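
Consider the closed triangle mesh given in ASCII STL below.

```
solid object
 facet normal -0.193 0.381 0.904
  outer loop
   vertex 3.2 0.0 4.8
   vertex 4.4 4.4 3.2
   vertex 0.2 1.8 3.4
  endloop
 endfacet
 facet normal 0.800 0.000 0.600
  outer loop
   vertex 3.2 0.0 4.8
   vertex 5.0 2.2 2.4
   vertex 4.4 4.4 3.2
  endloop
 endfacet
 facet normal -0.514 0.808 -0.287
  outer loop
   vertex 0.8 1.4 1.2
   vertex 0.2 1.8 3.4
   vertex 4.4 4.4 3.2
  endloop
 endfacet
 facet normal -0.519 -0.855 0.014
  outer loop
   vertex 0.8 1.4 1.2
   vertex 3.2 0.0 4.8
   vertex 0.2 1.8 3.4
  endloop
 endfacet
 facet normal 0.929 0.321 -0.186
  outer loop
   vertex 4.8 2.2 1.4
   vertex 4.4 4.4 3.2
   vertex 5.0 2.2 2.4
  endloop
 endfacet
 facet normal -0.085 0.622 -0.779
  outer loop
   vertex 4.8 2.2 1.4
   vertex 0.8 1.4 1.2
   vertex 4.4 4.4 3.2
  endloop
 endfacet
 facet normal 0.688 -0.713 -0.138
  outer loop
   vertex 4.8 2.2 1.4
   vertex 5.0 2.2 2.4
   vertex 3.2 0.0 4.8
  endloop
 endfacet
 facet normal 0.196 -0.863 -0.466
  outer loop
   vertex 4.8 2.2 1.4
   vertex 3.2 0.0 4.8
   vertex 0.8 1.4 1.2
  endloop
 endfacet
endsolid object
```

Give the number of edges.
12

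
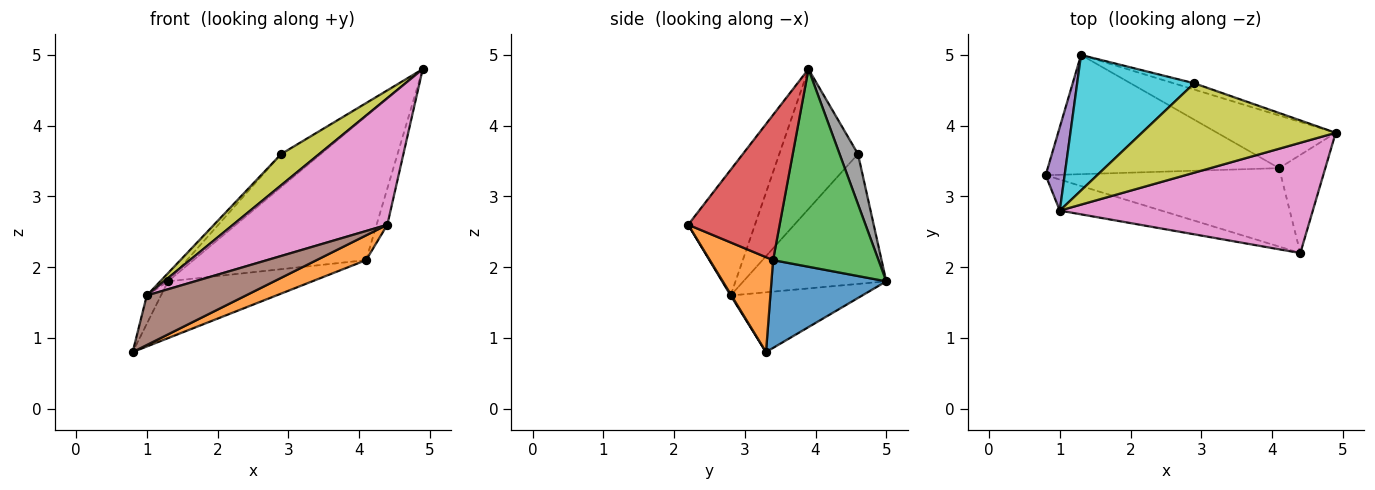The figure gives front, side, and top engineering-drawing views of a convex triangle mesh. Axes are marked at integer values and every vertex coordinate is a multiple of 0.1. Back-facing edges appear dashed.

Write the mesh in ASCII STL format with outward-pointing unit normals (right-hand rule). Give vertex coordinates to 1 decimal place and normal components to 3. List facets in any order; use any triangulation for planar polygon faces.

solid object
 facet normal 0.324 0.407 -0.854
  outer loop
   vertex 4.1 3.4 2.1
   vertex 0.8 3.3 0.8
   vertex 1.3 5.0 1.8
  endloop
 endfacet
 facet normal 0.359 -0.281 -0.890
  outer loop
   vertex 4.1 3.4 2.1
   vertex 4.4 2.2 2.6
   vertex 0.8 3.3 0.8
  endloop
 endfacet
 facet normal 0.497 0.815 -0.298
  outer loop
   vertex 4.1 3.4 2.1
   vertex 1.3 5.0 1.8
   vertex 4.9 3.9 4.8
  endloop
 endfacet
 facet normal 0.947 0.111 -0.301
  outer loop
   vertex 4.1 3.4 2.1
   vertex 4.9 3.9 4.8
   vertex 4.4 2.2 2.6
  endloop
 endfacet
 facet normal -0.948 0.102 0.301
  outer loop
   vertex 1.0 2.8 1.6
   vertex 1.3 5.0 1.8
   vertex 0.8 3.3 0.8
  endloop
 endfacet
 facet normal 0.007 -0.847 -0.531
  outer loop
   vertex 1.0 2.8 1.6
   vertex 0.8 3.3 0.8
   vertex 4.4 2.2 2.6
  endloop
 endfacet
 facet normal -0.310 -0.717 0.624
  outer loop
   vertex 1.0 2.8 1.6
   vertex 4.4 2.2 2.6
   vertex 4.9 3.9 4.8
  endloop
 endfacet
 facet normal 0.415 0.894 -0.170
  outer loop
   vertex 2.9 4.6 3.6
   vertex 4.9 3.9 4.8
   vertex 1.3 5.0 1.8
  endloop
 endfacet
 facet normal -0.563 -0.272 0.780
  outer loop
   vertex 2.9 4.6 3.6
   vertex 1.0 2.8 1.6
   vertex 4.9 3.9 4.8
  endloop
 endfacet
 facet normal -0.742 0.040 0.669
  outer loop
   vertex 2.9 4.6 3.6
   vertex 1.3 5.0 1.8
   vertex 1.0 2.8 1.6
  endloop
 endfacet
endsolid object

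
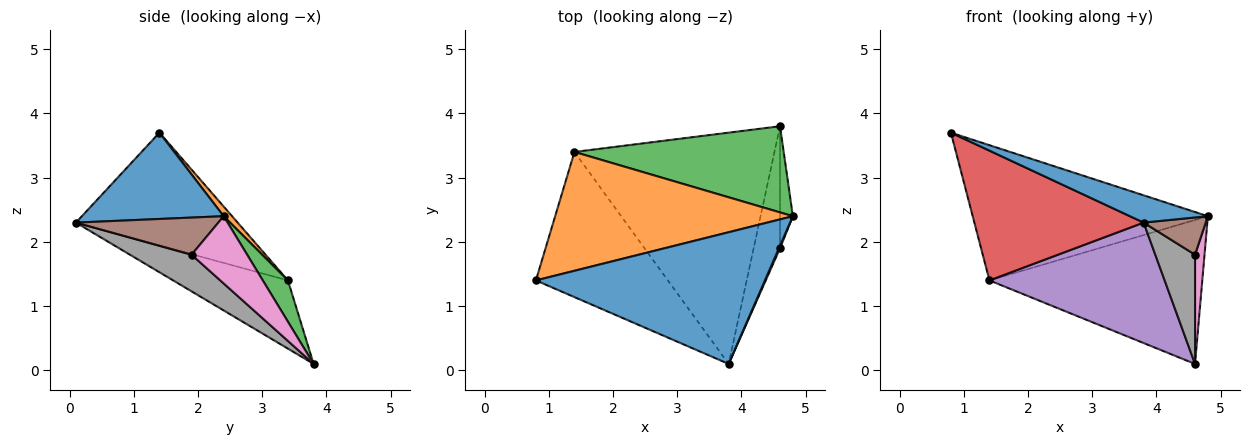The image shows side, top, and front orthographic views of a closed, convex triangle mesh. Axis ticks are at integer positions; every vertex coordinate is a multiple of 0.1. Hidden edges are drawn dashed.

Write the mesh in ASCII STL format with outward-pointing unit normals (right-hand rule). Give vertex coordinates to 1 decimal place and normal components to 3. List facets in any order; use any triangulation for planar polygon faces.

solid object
 facet normal 0.346 -0.190 0.919
  outer loop
   vertex 3.8 0.1 2.3
   vertex 4.8 2.4 2.4
   vertex 0.8 1.4 3.7
  endloop
 endfacet
 facet normal 0.027 0.751 0.660
  outer loop
   vertex 1.4 3.4 1.4
   vertex 0.8 1.4 3.7
   vertex 4.8 2.4 2.4
  endloop
 endfacet
 facet normal 0.101 0.854 0.511
  outer loop
   vertex 1.4 3.4 1.4
   vertex 4.8 2.4 2.4
   vertex 4.6 3.8 0.1
  endloop
 endfacet
 facet normal -0.537 -0.562 -0.629
  outer loop
   vertex 1.4 3.4 1.4
   vertex 3.8 0.1 2.3
   vertex 0.8 1.4 3.7
  endloop
 endfacet
 facet normal -0.290 -0.442 -0.849
  outer loop
   vertex 1.4 3.4 1.4
   vertex 4.6 3.8 0.1
   vertex 3.8 0.1 2.3
  endloop
 endfacet
 facet normal 0.916 -0.400 0.028
  outer loop
   vertex 4.6 1.9 1.8
   vertex 4.8 2.4 2.4
   vertex 3.8 0.1 2.3
  endloop
 endfacet
 facet normal 0.969 -0.166 -0.185
  outer loop
   vertex 4.6 1.9 1.8
   vertex 4.6 3.8 0.1
   vertex 4.8 2.4 2.4
  endloop
 endfacet
 facet normal 0.719 -0.463 -0.518
  outer loop
   vertex 4.6 1.9 1.8
   vertex 3.8 0.1 2.3
   vertex 4.6 3.8 0.1
  endloop
 endfacet
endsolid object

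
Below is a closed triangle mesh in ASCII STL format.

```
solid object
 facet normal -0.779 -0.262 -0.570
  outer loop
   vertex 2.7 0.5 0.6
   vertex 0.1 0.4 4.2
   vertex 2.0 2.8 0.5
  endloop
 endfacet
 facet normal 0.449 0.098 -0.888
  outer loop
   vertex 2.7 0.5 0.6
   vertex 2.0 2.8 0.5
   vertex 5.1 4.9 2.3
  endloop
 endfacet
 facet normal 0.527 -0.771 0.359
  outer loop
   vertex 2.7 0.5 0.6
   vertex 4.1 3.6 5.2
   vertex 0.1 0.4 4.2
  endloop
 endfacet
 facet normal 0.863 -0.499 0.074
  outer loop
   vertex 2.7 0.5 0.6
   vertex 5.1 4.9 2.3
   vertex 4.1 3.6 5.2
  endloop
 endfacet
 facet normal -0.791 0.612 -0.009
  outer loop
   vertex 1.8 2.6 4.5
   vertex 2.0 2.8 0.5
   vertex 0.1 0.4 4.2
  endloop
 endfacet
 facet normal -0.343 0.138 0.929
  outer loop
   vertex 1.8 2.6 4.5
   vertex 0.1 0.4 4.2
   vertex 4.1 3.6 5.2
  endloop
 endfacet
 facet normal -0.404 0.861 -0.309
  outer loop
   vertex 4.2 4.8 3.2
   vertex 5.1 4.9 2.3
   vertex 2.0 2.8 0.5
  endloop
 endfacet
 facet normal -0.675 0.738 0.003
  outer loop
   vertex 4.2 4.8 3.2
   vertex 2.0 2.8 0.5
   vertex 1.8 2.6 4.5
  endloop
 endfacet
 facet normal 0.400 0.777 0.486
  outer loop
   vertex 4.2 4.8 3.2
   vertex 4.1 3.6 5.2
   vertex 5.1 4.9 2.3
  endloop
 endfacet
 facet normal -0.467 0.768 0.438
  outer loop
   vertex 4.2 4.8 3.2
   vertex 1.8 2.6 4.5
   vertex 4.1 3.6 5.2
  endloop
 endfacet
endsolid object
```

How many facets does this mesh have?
10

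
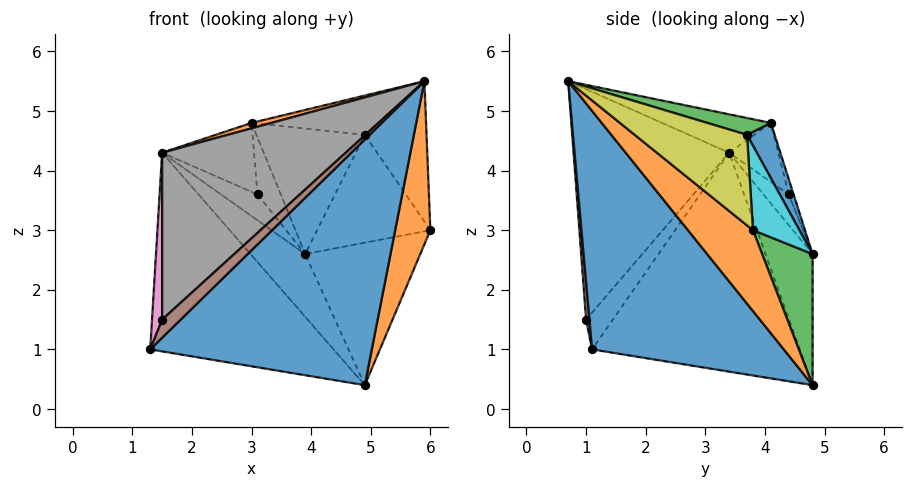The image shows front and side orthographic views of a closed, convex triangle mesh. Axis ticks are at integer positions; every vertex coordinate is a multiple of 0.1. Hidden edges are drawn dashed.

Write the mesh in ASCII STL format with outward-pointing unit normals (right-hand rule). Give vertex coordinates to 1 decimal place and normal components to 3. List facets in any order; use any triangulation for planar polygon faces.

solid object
 facet normal 0.527 -0.609 -0.593
  outer loop
   vertex 4.9 4.8 0.4
   vertex 5.9 0.7 5.5
   vertex 1.3 1.1 1.0
  endloop
 endfacet
 facet normal 0.769 -0.416 -0.485
  outer loop
   vertex 4.9 4.8 0.4
   vertex 6.0 3.8 3.0
   vertex 5.9 0.7 5.5
  endloop
 endfacet
 facet normal 0.395 0.901 0.179
  outer loop
   vertex 4.9 4.8 0.4
   vertex 3.9 4.8 2.6
   vertex 6.0 3.8 3.0
  endloop
 endfacet
 facet normal -0.692 0.611 -0.384
  outer loop
   vertex 4.9 4.8 0.4
   vertex 1.3 1.1 1.0
   vertex 1.5 3.4 4.3
  endloop
 endfacet
 facet normal -0.625 0.727 -0.284
  outer loop
   vertex 4.9 4.8 0.4
   vertex 1.5 3.4 4.3
   vertex 3.9 4.8 2.6
  endloop
 endfacet
 facet normal 0.170 -0.951 -0.258
  outer loop
   vertex 1.5 1.0 1.5
   vertex 1.3 1.1 1.0
   vertex 5.9 0.7 5.5
  endloop
 endfacet
 facet normal -0.895 -0.339 0.290
  outer loop
   vertex 1.5 1.0 1.5
   vertex 1.5 3.4 4.3
   vertex 1.3 1.1 1.0
  endloop
 endfacet
 facet normal -0.541 -0.639 0.547
  outer loop
   vertex 1.5 1.0 1.5
   vertex 5.9 0.7 5.5
   vertex 1.5 3.4 4.3
  endloop
 endfacet
 facet normal 0.741 0.407 0.535
  outer loop
   vertex 4.9 3.7 4.6
   vertex 5.9 0.7 5.5
   vertex 6.0 3.8 3.0
  endloop
 endfacet
 facet normal 0.362 0.881 0.304
  outer loop
   vertex 4.9 3.7 4.6
   vertex 6.0 3.8 3.0
   vertex 3.9 4.8 2.6
  endloop
 endfacet
 facet normal 0.229 0.897 0.379
  outer loop
   vertex 3.0 4.1 4.8
   vertex 4.9 3.7 4.6
   vertex 3.9 4.8 2.6
  endloop
 endfacet
 facet normal -0.293 -0.054 0.955
  outer loop
   vertex 3.0 4.1 4.8
   vertex 1.5 3.4 4.3
   vertex 5.9 0.7 5.5
  endloop
 endfacet
 facet normal 0.168 0.334 0.927
  outer loop
   vertex 3.0 4.1 4.8
   vertex 5.9 0.7 5.5
   vertex 4.9 3.7 4.6
  endloop
 endfacet
 facet normal -0.565 0.816 -0.125
  outer loop
   vertex 3.1 4.4 3.6
   vertex 3.9 4.8 2.6
   vertex 1.5 3.4 4.3
  endloop
 endfacet
 facet normal -0.200 0.954 0.222
  outer loop
   vertex 3.1 4.4 3.6
   vertex 3.0 4.1 4.8
   vertex 3.9 4.8 2.6
  endloop
 endfacet
 facet normal -0.464 0.868 0.178
  outer loop
   vertex 3.1 4.4 3.6
   vertex 1.5 3.4 4.3
   vertex 3.0 4.1 4.8
  endloop
 endfacet
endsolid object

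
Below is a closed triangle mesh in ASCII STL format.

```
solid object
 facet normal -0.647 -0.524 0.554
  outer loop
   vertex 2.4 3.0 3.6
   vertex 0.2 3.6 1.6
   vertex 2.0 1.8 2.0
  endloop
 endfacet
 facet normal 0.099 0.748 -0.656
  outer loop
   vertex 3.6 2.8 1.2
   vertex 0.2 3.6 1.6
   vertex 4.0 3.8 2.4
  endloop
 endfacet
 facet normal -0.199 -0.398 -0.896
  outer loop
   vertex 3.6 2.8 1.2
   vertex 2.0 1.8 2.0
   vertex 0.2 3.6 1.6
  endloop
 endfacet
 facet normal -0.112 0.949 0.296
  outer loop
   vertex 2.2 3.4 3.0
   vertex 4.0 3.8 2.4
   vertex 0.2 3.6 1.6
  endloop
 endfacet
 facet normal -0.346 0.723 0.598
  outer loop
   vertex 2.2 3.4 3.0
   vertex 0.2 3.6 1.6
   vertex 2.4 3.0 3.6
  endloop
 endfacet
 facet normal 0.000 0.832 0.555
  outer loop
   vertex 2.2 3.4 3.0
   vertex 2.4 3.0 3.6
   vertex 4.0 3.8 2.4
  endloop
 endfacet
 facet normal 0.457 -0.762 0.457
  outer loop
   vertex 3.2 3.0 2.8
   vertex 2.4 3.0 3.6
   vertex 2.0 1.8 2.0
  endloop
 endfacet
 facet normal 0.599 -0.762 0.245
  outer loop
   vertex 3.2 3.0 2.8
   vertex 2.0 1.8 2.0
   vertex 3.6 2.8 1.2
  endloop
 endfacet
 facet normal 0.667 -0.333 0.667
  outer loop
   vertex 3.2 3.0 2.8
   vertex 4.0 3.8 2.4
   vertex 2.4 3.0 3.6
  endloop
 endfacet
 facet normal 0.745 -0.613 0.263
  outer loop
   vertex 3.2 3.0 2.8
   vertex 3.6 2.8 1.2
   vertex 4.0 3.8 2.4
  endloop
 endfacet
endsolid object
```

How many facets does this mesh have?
10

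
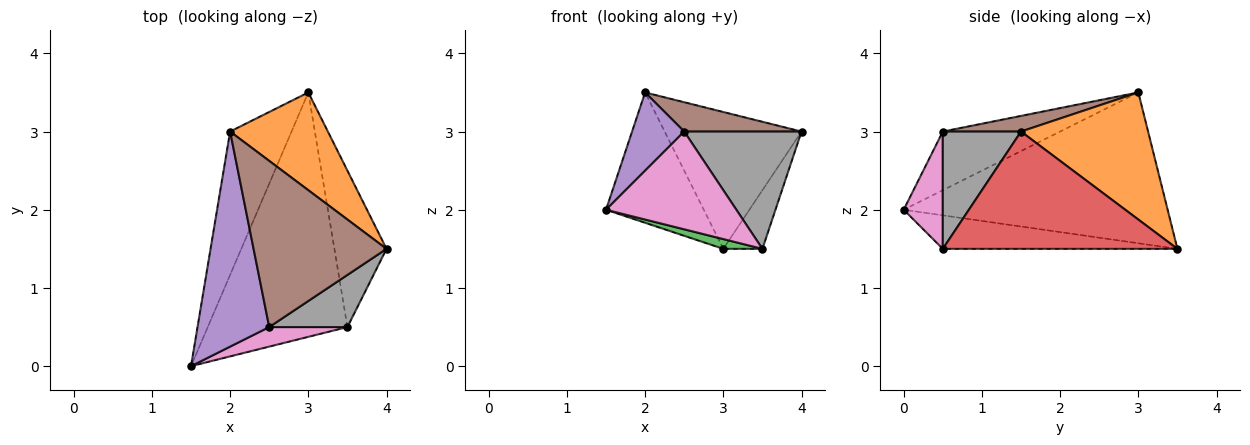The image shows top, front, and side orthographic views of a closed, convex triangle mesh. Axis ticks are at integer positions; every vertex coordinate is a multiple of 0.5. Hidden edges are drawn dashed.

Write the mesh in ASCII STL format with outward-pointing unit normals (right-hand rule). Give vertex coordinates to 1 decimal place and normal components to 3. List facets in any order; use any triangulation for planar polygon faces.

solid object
 facet normal -0.876 0.324 -0.357
  outer loop
   vertex 3.0 3.5 1.5
   vertex 1.5 0.0 2.0
   vertex 2.0 3.0 3.5
  endloop
 endfacet
 facet normal 0.603 0.649 0.464
  outer loop
   vertex 3.0 3.5 1.5
   vertex 2.0 3.0 3.5
   vertex 4.0 1.5 3.0
  endloop
 endfacet
 facet normal -0.233 -0.039 -0.972
  outer loop
   vertex 3.5 0.5 1.5
   vertex 1.5 0.0 2.0
   vertex 3.0 3.5 1.5
  endloop
 endfacet
 facet normal 0.903 0.151 -0.402
  outer loop
   vertex 3.5 0.5 1.5
   vertex 3.0 3.5 1.5
   vertex 4.0 1.5 3.0
  endloop
 endfacet
 facet normal -0.610 -0.271 0.745
  outer loop
   vertex 2.5 0.5 3.0
   vertex 2.0 3.0 3.5
   vertex 1.5 0.0 2.0
  endloop
 endfacet
 facet normal 0.115 -0.173 0.978
  outer loop
   vertex 2.5 0.5 3.0
   vertex 4.0 1.5 3.0
   vertex 2.0 3.0 3.5
  endloop
 endfacet
 facet normal 0.282 -0.941 0.188
  outer loop
   vertex 2.5 0.5 3.0
   vertex 1.5 0.0 2.0
   vertex 3.5 0.5 1.5
  endloop
 endfacet
 facet normal 0.520 -0.780 0.347
  outer loop
   vertex 2.5 0.5 3.0
   vertex 3.5 0.5 1.5
   vertex 4.0 1.5 3.0
  endloop
 endfacet
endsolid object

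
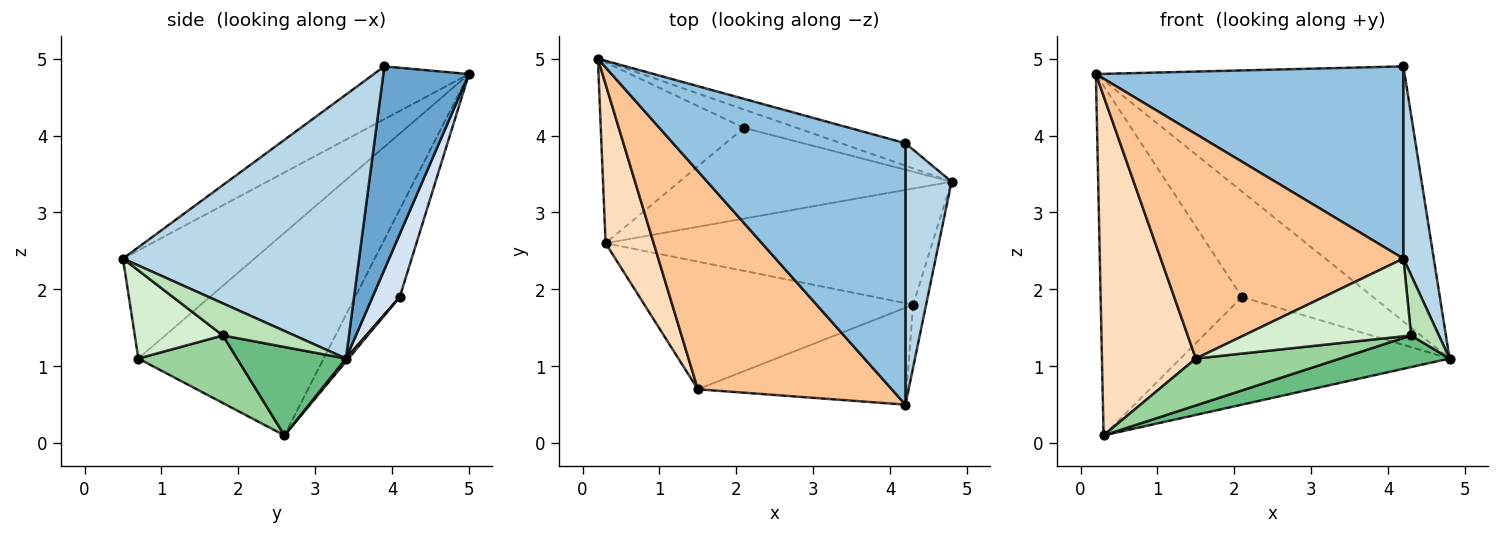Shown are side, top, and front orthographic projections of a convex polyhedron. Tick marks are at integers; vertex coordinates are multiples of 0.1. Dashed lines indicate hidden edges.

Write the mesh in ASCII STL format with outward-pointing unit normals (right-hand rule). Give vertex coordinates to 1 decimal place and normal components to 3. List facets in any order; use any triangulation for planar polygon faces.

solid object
 facet normal 0.266 0.960 -0.084
  outer loop
   vertex 4.2 3.9 4.9
   vertex 4.8 3.4 1.1
   vertex 0.2 5.0 4.8
  endloop
 endfacet
 facet normal -0.180 -0.583 0.792
  outer loop
   vertex 4.2 3.9 4.9
   vertex 0.2 5.0 4.8
   vertex 4.2 0.5 2.4
  endloop
 endfacet
 facet normal 0.977 -0.126 0.171
  outer loop
   vertex 4.2 3.9 4.9
   vertex 4.2 0.5 2.4
   vertex 4.8 3.4 1.1
  endloop
 endfacet
 facet normal 0.200 0.965 -0.168
  outer loop
   vertex 2.1 4.1 1.9
   vertex 0.2 5.0 4.8
   vertex 4.8 3.4 1.1
  endloop
 endfacet
 facet normal -0.270 0.855 -0.442
  outer loop
   vertex 2.1 4.1 1.9
   vertex 0.3 2.6 0.1
   vertex 0.2 5.0 4.8
  endloop
 endfacet
 facet normal 0.007 0.765 -0.644
  outer loop
   vertex 2.1 4.1 1.9
   vertex 4.8 3.4 1.1
   vertex 0.3 2.6 0.1
  endloop
 endfacet
 facet normal -0.362 -0.668 0.650
  outer loop
   vertex 1.5 0.7 1.1
   vertex 4.2 0.5 2.4
   vertex 0.2 5.0 4.8
  endloop
 endfacet
 facet normal -0.873 -0.442 0.207
  outer loop
   vertex 1.5 0.7 1.1
   vertex 0.2 5.0 4.8
   vertex 0.3 2.6 0.1
  endloop
 endfacet
 facet normal 0.253 -0.254 -0.934
  outer loop
   vertex 4.3 1.8 1.4
   vertex 0.3 2.6 0.1
   vertex 4.8 3.4 1.1
  endloop
 endfacet
 facet normal 0.230 -0.336 -0.914
  outer loop
   vertex 4.3 1.8 1.4
   vertex 1.5 0.7 1.1
   vertex 0.3 2.6 0.1
  endloop
 endfacet
 facet normal 0.872 -0.339 -0.353
  outer loop
   vertex 4.3 1.8 1.4
   vertex 4.8 3.4 1.1
   vertex 4.2 0.5 2.4
  endloop
 endfacet
 facet normal 0.313 -0.594 -0.741
  outer loop
   vertex 4.3 1.8 1.4
   vertex 4.2 0.5 2.4
   vertex 1.5 0.7 1.1
  endloop
 endfacet
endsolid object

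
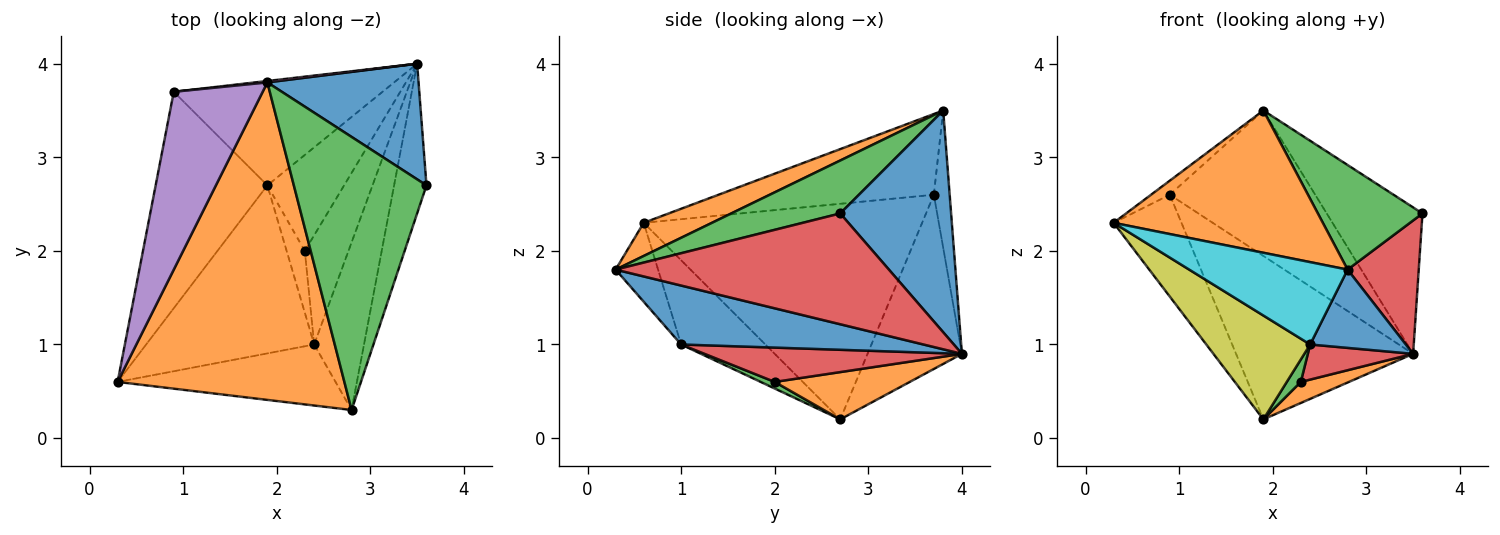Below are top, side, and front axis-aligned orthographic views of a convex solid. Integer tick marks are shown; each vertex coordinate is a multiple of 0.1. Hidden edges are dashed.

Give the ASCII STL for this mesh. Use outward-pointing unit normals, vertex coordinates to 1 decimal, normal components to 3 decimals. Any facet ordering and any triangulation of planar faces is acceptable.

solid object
 facet normal 0.673 0.581 0.459
  outer loop
   vertex 3.5 4.0 0.9
   vertex 1.9 3.8 3.5
   vertex 3.6 2.7 2.4
  endloop
 endfacet
 facet normal 0.132 -0.405 0.905
  outer loop
   vertex 2.8 0.3 1.8
   vertex 1.9 3.8 3.5
   vertex 0.3 0.6 2.3
  endloop
 endfacet
 facet normal 0.349 -0.335 0.875
  outer loop
   vertex 2.8 0.3 1.8
   vertex 3.6 2.7 2.4
   vertex 1.9 3.8 3.5
  endloop
 endfacet
 facet normal 0.931 -0.242 -0.272
  outer loop
   vertex 2.8 0.3 1.8
   vertex 3.5 4.0 0.9
   vertex 3.6 2.7 2.4
  endloop
 endfacet
 facet normal -0.671 0.058 0.739
  outer loop
   vertex 0.9 3.7 2.6
   vertex 0.3 0.6 2.3
   vertex 1.9 3.8 3.5
  endloop
 endfacet
 facet normal -0.868 0.211 -0.450
  outer loop
   vertex 0.9 3.7 2.6
   vertex 1.9 2.7 0.2
   vertex 0.3 0.6 2.3
  endloop
 endfacet
 facet normal -0.108 0.994 0.010
  outer loop
   vertex 0.9 3.7 2.6
   vertex 1.9 3.8 3.5
   vertex 3.5 4.0 0.9
  endloop
 endfacet
 facet normal -0.410 0.769 -0.491
  outer loop
   vertex 0.9 3.7 2.6
   vertex 3.5 4.0 0.9
   vertex 1.9 2.7 0.2
  endloop
 endfacet
 facet normal -0.392 -0.484 -0.782
  outer loop
   vertex 2.4 1.0 1.0
   vertex 0.3 0.6 2.3
   vertex 1.9 2.7 0.2
  endloop
 endfacet
 facet normal -0.211 -0.785 -0.582
  outer loop
   vertex 2.4 1.0 1.0
   vertex 2.8 0.3 1.8
   vertex 0.3 0.6 2.3
  endloop
 endfacet
 facet normal 0.731 -0.289 -0.618
  outer loop
   vertex 2.4 1.0 1.0
   vertex 3.5 4.0 0.9
   vertex 2.8 0.3 1.8
  endloop
 endfacet
 facet normal 0.515 -0.184 -0.837
  outer loop
   vertex 2.3 2.0 0.6
   vertex 1.9 2.7 0.2
   vertex 3.5 4.0 0.9
  endloop
 endfacet
 facet normal 0.323 -0.323 -0.889
  outer loop
   vertex 2.3 2.0 0.6
   vertex 2.4 1.0 1.0
   vertex 1.9 2.7 0.2
  endloop
 endfacet
 facet normal 0.599 -0.245 -0.762
  outer loop
   vertex 2.3 2.0 0.6
   vertex 3.5 4.0 0.9
   vertex 2.4 1.0 1.0
  endloop
 endfacet
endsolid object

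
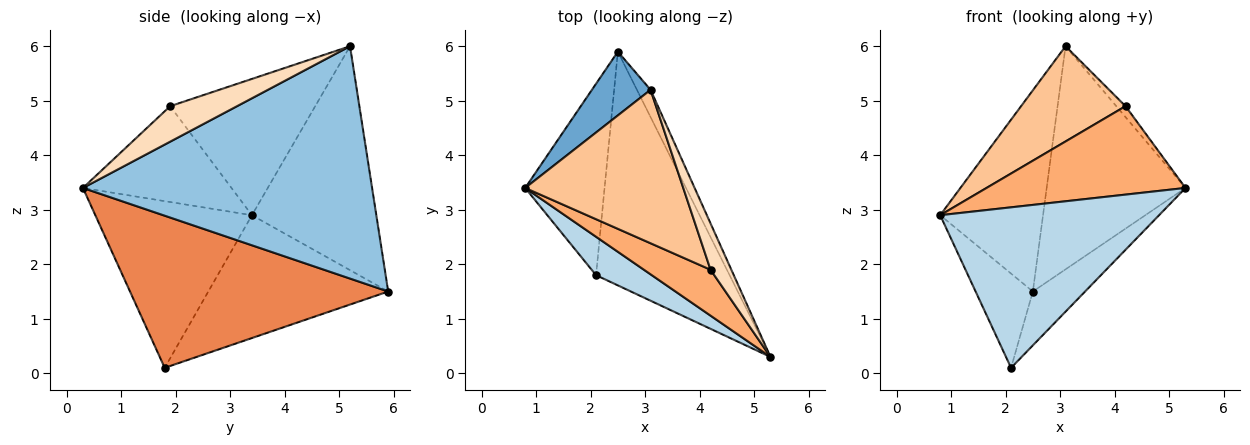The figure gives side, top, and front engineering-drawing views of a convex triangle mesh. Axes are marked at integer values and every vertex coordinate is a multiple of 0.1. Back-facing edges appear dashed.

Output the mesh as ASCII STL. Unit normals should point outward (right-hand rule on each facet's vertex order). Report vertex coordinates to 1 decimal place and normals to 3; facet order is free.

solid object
 facet normal -0.755 0.625 0.198
  outer loop
   vertex 3.1 5.2 6.0
   vertex 2.5 5.9 1.5
   vertex 0.8 3.4 2.9
  endloop
 endfacet
 facet normal 0.900 0.432 -0.053
  outer loop
   vertex 3.1 5.2 6.0
   vertex 5.3 0.3 3.4
   vertex 2.5 5.9 1.5
  endloop
 endfacet
 facet normal -0.571 -0.798 0.191
  outer loop
   vertex 2.1 1.8 0.1
   vertex 5.3 0.3 3.4
   vertex 0.8 3.4 2.9
  endloop
 endfacet
 facet normal -0.811 0.258 -0.524
  outer loop
   vertex 2.1 1.8 0.1
   vertex 0.8 3.4 2.9
   vertex 2.5 5.9 1.5
  endloop
 endfacet
 facet normal 0.743 0.150 -0.652
  outer loop
   vertex 2.1 1.8 0.1
   vertex 2.5 5.9 1.5
   vertex 5.3 0.3 3.4
  endloop
 endfacet
 facet normal -0.552 -0.740 0.384
  outer loop
   vertex 4.2 1.9 4.9
   vertex 0.8 3.4 2.9
   vertex 5.3 0.3 3.4
  endloop
 endfacet
 facet normal -0.591 -0.425 0.685
  outer loop
   vertex 4.2 1.9 4.9
   vertex 3.1 5.2 6.0
   vertex 0.8 3.4 2.9
  endloop
 endfacet
 facet normal 0.857 0.118 0.502
  outer loop
   vertex 4.2 1.9 4.9
   vertex 5.3 0.3 3.4
   vertex 3.1 5.2 6.0
  endloop
 endfacet
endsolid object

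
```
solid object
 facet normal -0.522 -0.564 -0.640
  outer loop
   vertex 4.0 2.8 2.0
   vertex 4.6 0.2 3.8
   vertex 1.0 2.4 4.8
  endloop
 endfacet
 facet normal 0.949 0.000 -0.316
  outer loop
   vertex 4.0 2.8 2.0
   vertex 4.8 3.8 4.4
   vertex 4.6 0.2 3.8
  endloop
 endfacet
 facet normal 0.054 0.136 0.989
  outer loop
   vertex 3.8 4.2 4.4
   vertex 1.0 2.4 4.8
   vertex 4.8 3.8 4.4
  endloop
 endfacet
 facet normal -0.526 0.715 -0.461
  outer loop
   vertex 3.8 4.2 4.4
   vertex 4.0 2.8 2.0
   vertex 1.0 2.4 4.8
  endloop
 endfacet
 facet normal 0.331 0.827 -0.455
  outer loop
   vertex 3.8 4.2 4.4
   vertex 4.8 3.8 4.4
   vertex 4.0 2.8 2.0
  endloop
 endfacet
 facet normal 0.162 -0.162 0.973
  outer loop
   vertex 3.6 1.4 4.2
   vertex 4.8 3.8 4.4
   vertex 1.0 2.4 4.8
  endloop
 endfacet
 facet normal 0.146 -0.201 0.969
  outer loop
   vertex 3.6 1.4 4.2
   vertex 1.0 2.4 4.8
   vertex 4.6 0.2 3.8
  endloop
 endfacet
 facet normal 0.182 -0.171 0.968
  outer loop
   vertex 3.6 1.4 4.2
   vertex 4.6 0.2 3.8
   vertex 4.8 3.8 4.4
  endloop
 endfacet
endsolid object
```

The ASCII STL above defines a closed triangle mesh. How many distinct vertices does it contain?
6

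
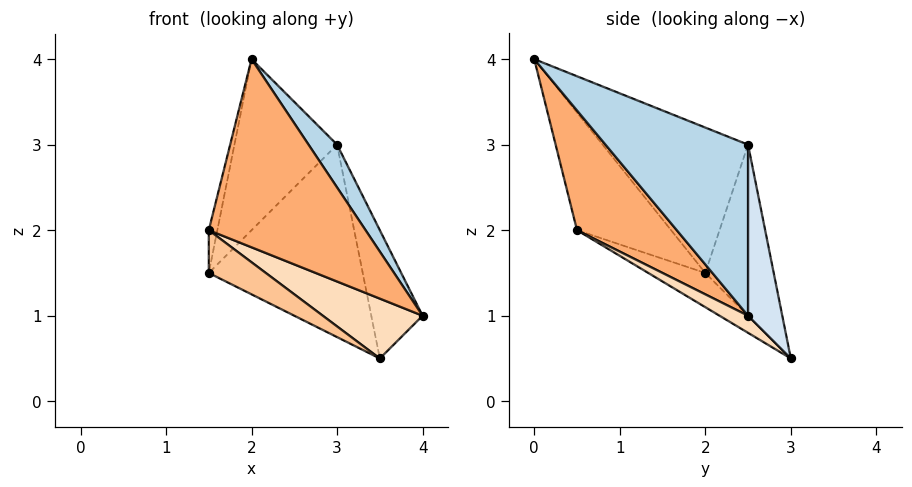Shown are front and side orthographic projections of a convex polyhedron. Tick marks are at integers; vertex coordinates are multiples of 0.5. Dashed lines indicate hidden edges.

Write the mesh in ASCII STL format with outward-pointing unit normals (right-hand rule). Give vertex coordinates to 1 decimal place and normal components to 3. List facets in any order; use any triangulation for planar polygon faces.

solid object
 facet normal -0.693 0.489 0.530
  outer loop
   vertex 3.0 2.5 3.0
   vertex 1.5 2.0 1.5
   vertex 2.0 0.0 4.0
  endloop
 endfacet
 facet normal -0.404 0.909 0.101
  outer loop
   vertex 3.0 2.5 3.0
   vertex 3.5 3.0 0.5
   vertex 1.5 2.0 1.5
  endloop
 endfacet
 facet normal 0.880 -0.176 0.440
  outer loop
   vertex 3.0 2.5 3.0
   vertex 2.0 0.0 4.0
   vertex 4.0 2.5 1.0
  endloop
 endfacet
 facet normal 0.535 0.802 0.267
  outer loop
   vertex 3.0 2.5 3.0
   vertex 4.0 2.5 1.0
   vertex 3.5 3.0 0.5
  endloop
 endfacet
 facet normal -0.961 0.087 0.262
  outer loop
   vertex 1.5 0.5 2.0
   vertex 2.0 0.0 4.0
   vertex 1.5 2.0 1.5
  endloop
 endfacet
 facet normal 0.507 -0.797 -0.326
  outer loop
   vertex 1.5 0.5 2.0
   vertex 4.0 2.5 1.0
   vertex 2.0 0.0 4.0
  endloop
 endfacet
 facet normal -0.302 -0.302 -0.905
  outer loop
   vertex 1.5 0.5 2.0
   vertex 1.5 2.0 1.5
   vertex 3.5 3.0 0.5
  endloop
 endfacet
 facet normal 0.173 -0.605 -0.777
  outer loop
   vertex 1.5 0.5 2.0
   vertex 3.5 3.0 0.5
   vertex 4.0 2.5 1.0
  endloop
 endfacet
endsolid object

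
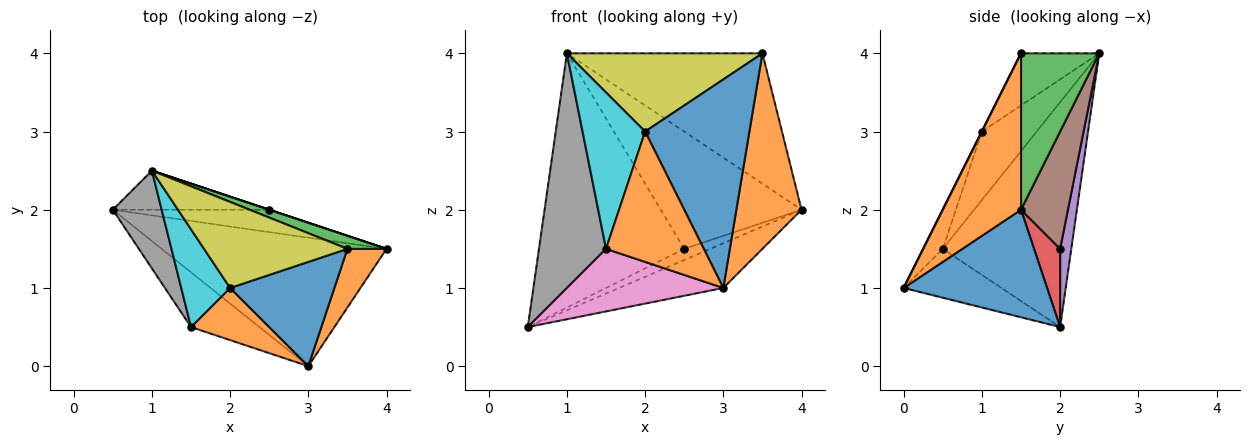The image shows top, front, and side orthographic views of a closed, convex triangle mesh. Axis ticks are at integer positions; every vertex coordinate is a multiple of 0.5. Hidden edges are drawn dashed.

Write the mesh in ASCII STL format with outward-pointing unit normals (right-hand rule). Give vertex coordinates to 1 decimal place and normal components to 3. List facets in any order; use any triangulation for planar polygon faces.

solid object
 facet normal 0.412 0.299 -0.861
  outer loop
   vertex 3.0 0.0 1.0
   vertex 0.5 2.0 0.5
   vertex 4.0 1.5 2.0
  endloop
 endfacet
 facet normal 0.754 -0.629 0.189
  outer loop
   vertex 3.5 1.5 4.0
   vertex 3.0 0.0 1.0
   vertex 4.0 1.5 2.0
  endloop
 endfacet
 facet normal 0.370 0.925 0.092
  outer loop
   vertex 3.5 1.5 4.0
   vertex 4.0 1.5 2.0
   vertex 1.0 2.5 4.0
  endloop
 endfacet
 facet normal 0.408 0.408 -0.816
  outer loop
   vertex 2.5 2.0 1.5
   vertex 4.0 1.5 2.0
   vertex 0.5 2.0 0.5
  endloop
 endfacet
 facet normal 0.076 0.986 -0.152
  outer loop
   vertex 2.5 2.0 1.5
   vertex 0.5 2.0 0.5
   vertex 1.0 2.5 4.0
  endloop
 endfacet
 facet normal 0.316 0.949 0.000
  outer loop
   vertex 2.5 2.0 1.5
   vertex 1.0 2.5 4.0
   vertex 4.0 1.5 2.0
  endloop
 endfacet
 facet normal -0.426 -0.681 -0.596
  outer loop
   vertex 1.5 0.5 1.5
   vertex 0.5 2.0 0.5
   vertex 3.0 0.0 1.0
  endloop
 endfacet
 facet normal -0.871 -0.454 0.189
  outer loop
   vertex 1.5 0.5 1.5
   vertex 1.0 2.5 4.0
   vertex 0.5 2.0 0.5
  endloop
 endfacet
 facet normal -0.260 -0.650 0.715
  outer loop
   vertex 2.0 1.0 3.0
   vertex 3.5 1.5 4.0
   vertex 1.0 2.5 4.0
  endloop
 endfacet
 facet normal -0.596 -0.681 0.426
  outer loop
   vertex 2.0 1.0 3.0
   vertex 1.0 2.5 4.0
   vertex 1.5 0.5 1.5
  endloop
 endfacet
 facet normal 0.000 -0.894 0.447
  outer loop
   vertex 2.0 1.0 3.0
   vertex 3.0 0.0 1.0
   vertex 3.5 1.5 4.0
  endloop
 endfacet
 facet normal -0.183 -0.913 0.365
  outer loop
   vertex 2.0 1.0 3.0
   vertex 1.5 0.5 1.5
   vertex 3.0 0.0 1.0
  endloop
 endfacet
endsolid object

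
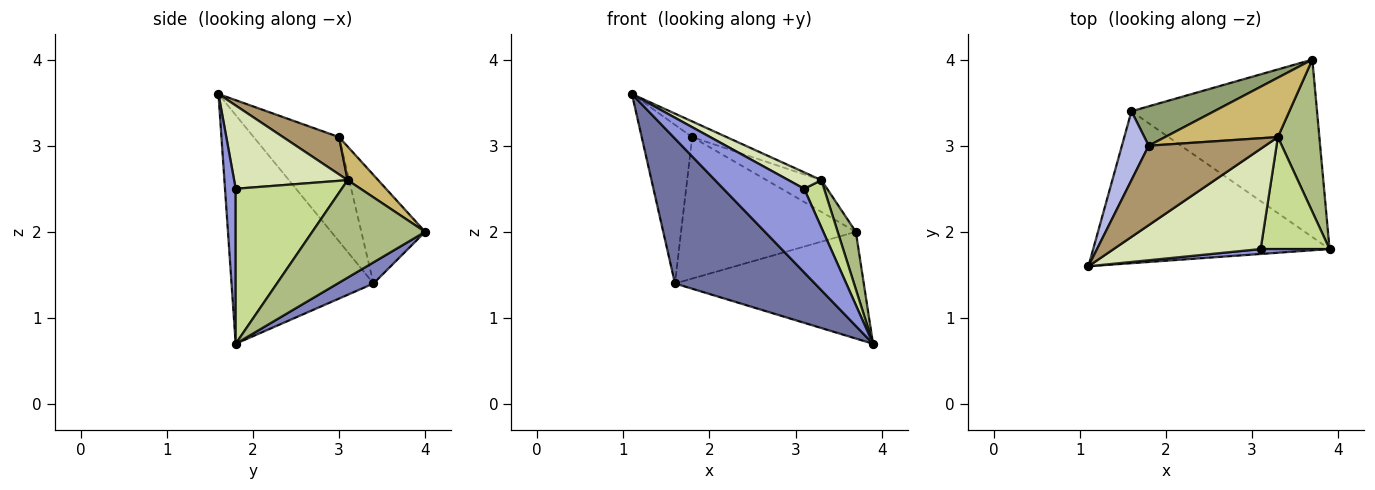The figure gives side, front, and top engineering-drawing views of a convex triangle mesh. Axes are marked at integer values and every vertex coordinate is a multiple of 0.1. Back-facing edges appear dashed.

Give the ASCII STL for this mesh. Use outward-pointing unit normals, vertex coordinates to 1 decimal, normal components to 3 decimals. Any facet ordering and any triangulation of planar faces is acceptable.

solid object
 facet normal -0.574 -0.565 -0.593
  outer loop
   vertex 1.6 3.4 1.4
   vertex 3.9 1.8 0.7
   vertex 1.1 1.6 3.6
  endloop
 endfacet
 facet normal 0.097 0.513 -0.853
  outer loop
   vertex 1.6 3.4 1.4
   vertex 3.7 4.0 2.0
   vertex 3.9 1.8 0.7
  endloop
 endfacet
 facet normal 0.131 -0.990 0.058
  outer loop
   vertex 3.1 1.8 2.5
   vertex 1.1 1.6 3.6
   vertex 3.9 1.8 0.7
  endloop
 endfacet
 facet normal -0.840 0.497 0.216
  outer loop
   vertex 1.8 3.0 3.1
   vertex 1.6 3.4 1.4
   vertex 1.1 1.6 3.6
  endloop
 endfacet
 facet normal -0.332 0.909 0.253
  outer loop
   vertex 1.8 3.0 3.1
   vertex 3.7 4.0 2.0
   vertex 1.6 3.4 1.4
  endloop
 endfacet
 facet normal 0.910 -0.146 0.387
  outer loop
   vertex 3.3 3.1 2.6
   vertex 3.9 1.8 0.7
   vertex 3.7 4.0 2.0
  endloop
 endfacet
 facet normal 0.901 -0.169 0.400
  outer loop
   vertex 3.3 3.1 2.6
   vertex 3.1 1.8 2.5
   vertex 3.9 1.8 0.7
  endloop
 endfacet
 facet normal 0.488 -0.141 0.861
  outer loop
   vertex 3.3 3.1 2.6
   vertex 1.1 1.6 3.6
   vertex 3.1 1.8 2.5
  endloop
 endfacet
 facet normal 0.300 0.184 0.936
  outer loop
   vertex 3.3 3.1 2.6
   vertex 1.8 3.0 3.1
   vertex 1.1 1.6 3.6
  endloop
 endfacet
 facet normal 0.254 0.456 0.853
  outer loop
   vertex 3.3 3.1 2.6
   vertex 3.7 4.0 2.0
   vertex 1.8 3.0 3.1
  endloop
 endfacet
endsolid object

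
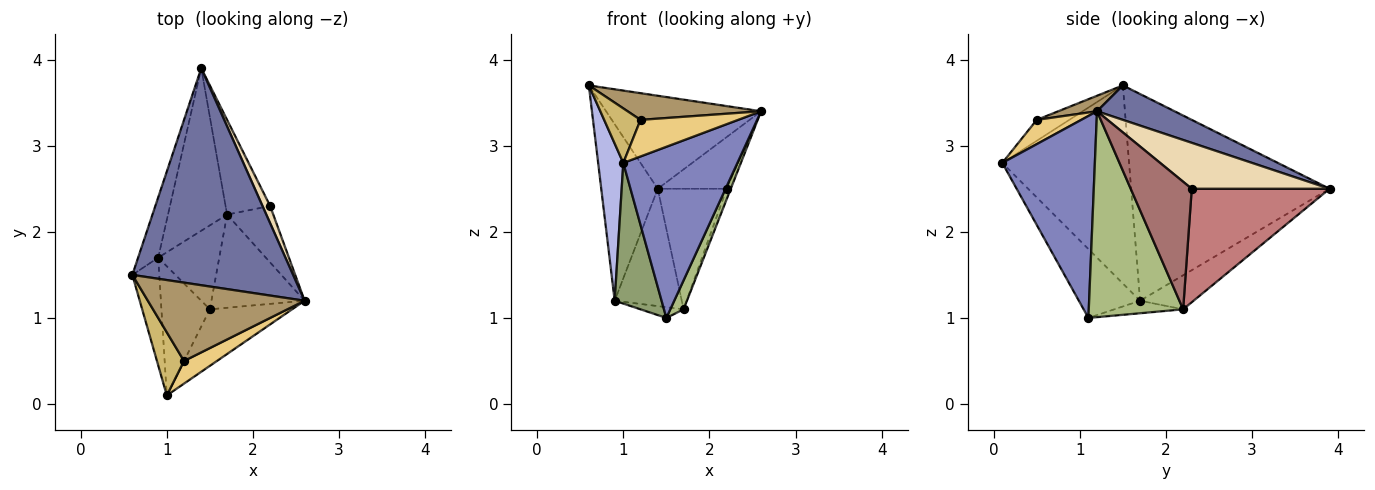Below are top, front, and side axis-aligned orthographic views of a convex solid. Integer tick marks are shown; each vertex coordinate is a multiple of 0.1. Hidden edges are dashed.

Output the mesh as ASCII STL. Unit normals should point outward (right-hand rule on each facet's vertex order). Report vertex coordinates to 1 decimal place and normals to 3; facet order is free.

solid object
 facet normal 0.193 0.386 0.902
  outer loop
   vertex 1.4 3.9 2.5
   vertex 0.6 1.5 3.7
   vertex 2.6 1.2 3.4
  endloop
 endfacet
 facet normal 0.610 -0.752 -0.248
  outer loop
   vertex 1.0 0.1 2.8
   vertex 1.5 1.1 1.0
   vertex 2.6 1.2 3.4
  endloop
 endfacet
 facet normal -0.958 0.273 -0.093
  outer loop
   vertex 0.9 1.7 1.2
   vertex 0.6 1.5 3.7
   vertex 1.4 3.9 2.5
  endloop
 endfacet
 facet normal -0.972 -0.193 -0.132
  outer loop
   vertex 0.9 1.7 1.2
   vertex 1.0 0.1 2.8
   vertex 0.6 1.5 3.7
  endloop
 endfacet
 facet normal -0.693 -0.531 -0.487
  outer loop
   vertex 0.9 1.7 1.2
   vertex 1.5 1.1 1.0
   vertex 1.0 0.1 2.8
  endloop
 endfacet
 facet normal 0.904 -0.127 -0.409
  outer loop
   vertex 1.7 2.2 1.1
   vertex 2.6 1.2 3.4
   vertex 1.5 1.1 1.0
  endloop
 endfacet
 facet normal -0.423 0.530 -0.735
  outer loop
   vertex 1.7 2.2 1.1
   vertex 0.9 1.7 1.2
   vertex 1.4 3.9 2.5
  endloop
 endfacet
 facet normal -0.199 0.125 -0.972
  outer loop
   vertex 1.7 2.2 1.1
   vertex 1.5 1.1 1.0
   vertex 0.9 1.7 1.2
  endloop
 endfacet
 facet normal 0.093 -0.321 0.942
  outer loop
   vertex 1.2 0.5 3.3
   vertex 2.6 1.2 3.4
   vertex 0.6 1.5 3.7
  endloop
 endfacet
 facet normal -0.505 -0.564 0.653
  outer loop
   vertex 1.2 0.5 3.3
   vertex 0.6 1.5 3.7
   vertex 1.0 0.1 2.8
  endloop
 endfacet
 facet normal 0.362 -0.793 0.490
  outer loop
   vertex 1.2 0.5 3.3
   vertex 1.0 0.1 2.8
   vertex 2.6 1.2 3.4
  endloop
 endfacet
 facet normal 0.885 0.442 0.147
  outer loop
   vertex 2.2 2.3 2.5
   vertex 1.4 3.9 2.5
   vertex 2.6 1.2 3.4
  endloop
 endfacet
 facet normal 0.938 0.063 -0.340
  outer loop
   vertex 2.2 2.3 2.5
   vertex 2.6 1.2 3.4
   vertex 1.7 2.2 1.1
  endloop
 endfacet
 facet normal 0.844 0.422 -0.332
  outer loop
   vertex 2.2 2.3 2.5
   vertex 1.7 2.2 1.1
   vertex 1.4 3.9 2.5
  endloop
 endfacet
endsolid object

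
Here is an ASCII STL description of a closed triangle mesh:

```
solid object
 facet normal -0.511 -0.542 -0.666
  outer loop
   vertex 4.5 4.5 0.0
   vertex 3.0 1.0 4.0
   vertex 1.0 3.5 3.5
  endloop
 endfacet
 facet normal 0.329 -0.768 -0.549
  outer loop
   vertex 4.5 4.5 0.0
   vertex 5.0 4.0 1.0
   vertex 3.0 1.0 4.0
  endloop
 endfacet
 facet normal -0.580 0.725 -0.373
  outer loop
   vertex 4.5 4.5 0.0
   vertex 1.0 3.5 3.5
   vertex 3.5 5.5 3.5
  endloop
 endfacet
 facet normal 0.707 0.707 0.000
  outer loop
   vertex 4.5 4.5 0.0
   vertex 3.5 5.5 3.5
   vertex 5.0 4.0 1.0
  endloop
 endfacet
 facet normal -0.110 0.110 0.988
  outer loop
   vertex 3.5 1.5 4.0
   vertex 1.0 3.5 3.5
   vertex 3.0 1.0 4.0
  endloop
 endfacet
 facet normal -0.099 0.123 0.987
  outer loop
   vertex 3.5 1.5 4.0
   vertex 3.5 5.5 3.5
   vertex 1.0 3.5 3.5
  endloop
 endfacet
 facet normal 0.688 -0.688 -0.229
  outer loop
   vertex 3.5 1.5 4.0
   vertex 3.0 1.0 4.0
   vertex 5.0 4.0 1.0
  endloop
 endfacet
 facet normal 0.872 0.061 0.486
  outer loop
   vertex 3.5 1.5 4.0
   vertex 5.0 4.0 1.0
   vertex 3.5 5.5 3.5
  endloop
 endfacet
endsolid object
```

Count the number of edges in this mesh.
12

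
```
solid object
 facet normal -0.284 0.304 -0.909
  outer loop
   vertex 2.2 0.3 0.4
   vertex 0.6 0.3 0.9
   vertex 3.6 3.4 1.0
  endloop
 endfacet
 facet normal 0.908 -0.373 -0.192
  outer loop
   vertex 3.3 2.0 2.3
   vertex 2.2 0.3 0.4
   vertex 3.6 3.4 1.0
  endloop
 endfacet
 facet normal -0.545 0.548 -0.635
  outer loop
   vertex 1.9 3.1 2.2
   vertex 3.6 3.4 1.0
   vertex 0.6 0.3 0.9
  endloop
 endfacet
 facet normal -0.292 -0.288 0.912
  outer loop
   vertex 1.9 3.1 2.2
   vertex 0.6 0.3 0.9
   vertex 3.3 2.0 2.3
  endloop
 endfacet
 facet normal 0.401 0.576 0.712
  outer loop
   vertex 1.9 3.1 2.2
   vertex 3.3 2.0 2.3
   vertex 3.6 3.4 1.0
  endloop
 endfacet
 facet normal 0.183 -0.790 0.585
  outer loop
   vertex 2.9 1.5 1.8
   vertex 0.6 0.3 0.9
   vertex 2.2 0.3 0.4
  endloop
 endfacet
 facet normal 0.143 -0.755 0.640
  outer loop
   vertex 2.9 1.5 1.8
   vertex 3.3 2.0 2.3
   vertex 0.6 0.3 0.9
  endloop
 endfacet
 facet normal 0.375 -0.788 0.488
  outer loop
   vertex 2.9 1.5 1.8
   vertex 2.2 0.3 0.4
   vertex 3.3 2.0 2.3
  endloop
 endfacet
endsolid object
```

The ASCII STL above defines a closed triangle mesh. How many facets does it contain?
8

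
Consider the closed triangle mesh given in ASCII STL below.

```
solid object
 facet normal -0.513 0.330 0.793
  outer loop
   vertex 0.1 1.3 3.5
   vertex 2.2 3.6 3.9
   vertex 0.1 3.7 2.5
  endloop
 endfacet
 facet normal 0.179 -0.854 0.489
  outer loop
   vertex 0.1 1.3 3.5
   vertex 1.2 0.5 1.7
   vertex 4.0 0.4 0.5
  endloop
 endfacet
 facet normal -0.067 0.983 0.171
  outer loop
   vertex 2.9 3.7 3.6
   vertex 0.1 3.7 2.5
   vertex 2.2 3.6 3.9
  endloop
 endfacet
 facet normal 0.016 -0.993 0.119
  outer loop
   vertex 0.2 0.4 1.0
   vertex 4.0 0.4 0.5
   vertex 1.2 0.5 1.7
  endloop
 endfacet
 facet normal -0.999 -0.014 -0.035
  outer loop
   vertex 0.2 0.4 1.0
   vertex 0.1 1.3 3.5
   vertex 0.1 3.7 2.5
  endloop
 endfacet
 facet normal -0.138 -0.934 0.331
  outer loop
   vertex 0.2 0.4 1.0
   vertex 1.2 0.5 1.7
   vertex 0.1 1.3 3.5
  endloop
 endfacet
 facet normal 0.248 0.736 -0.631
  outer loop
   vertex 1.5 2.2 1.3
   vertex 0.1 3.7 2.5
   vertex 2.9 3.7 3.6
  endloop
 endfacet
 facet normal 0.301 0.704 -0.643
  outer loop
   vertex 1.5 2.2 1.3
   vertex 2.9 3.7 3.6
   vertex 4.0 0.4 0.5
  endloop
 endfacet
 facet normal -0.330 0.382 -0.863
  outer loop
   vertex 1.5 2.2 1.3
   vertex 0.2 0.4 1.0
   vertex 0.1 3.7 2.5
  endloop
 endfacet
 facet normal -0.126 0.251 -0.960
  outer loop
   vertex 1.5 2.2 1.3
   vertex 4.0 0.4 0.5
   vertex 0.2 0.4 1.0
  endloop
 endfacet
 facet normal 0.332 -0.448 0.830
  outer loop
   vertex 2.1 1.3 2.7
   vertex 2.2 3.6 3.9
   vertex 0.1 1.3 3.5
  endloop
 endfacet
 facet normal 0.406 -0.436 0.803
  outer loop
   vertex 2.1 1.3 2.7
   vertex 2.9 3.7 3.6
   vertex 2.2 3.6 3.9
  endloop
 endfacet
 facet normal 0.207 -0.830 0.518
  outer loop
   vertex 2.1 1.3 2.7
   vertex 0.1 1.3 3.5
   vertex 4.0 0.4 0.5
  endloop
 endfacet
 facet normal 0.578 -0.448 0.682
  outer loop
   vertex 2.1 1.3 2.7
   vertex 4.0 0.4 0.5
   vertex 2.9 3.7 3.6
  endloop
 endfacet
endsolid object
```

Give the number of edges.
21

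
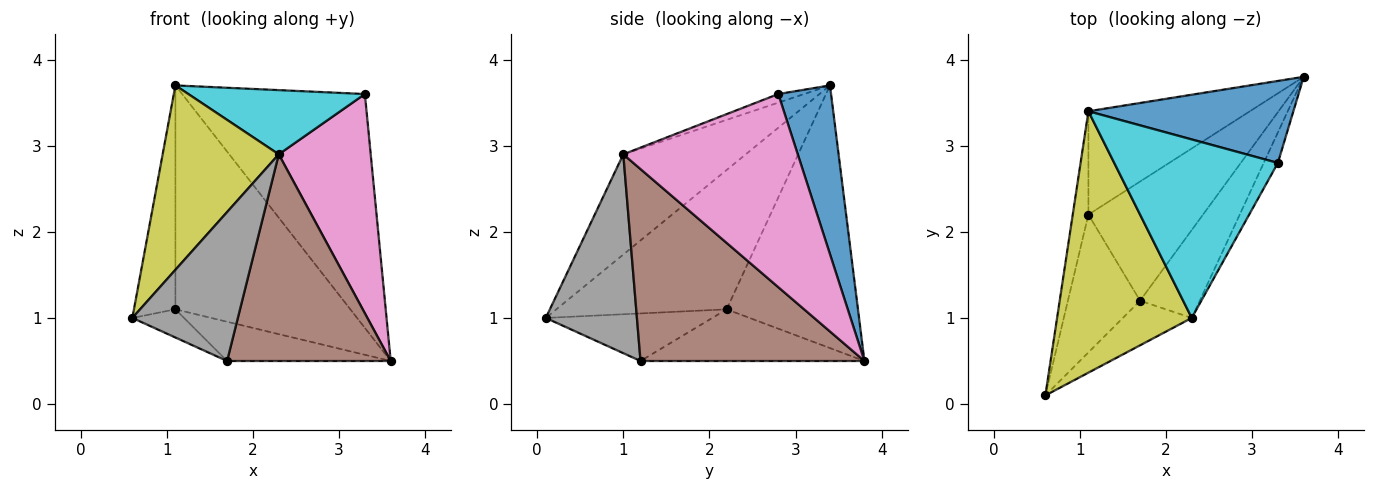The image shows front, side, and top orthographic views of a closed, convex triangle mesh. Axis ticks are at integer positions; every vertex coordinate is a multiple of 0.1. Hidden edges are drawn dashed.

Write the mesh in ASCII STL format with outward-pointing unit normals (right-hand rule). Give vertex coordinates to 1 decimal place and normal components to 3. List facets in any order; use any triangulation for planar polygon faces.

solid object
 facet normal 0.263 0.911 0.319
  outer loop
   vertex 3.3 2.8 3.6
   vertex 3.6 3.8 0.5
   vertex 1.1 3.4 3.7
  endloop
 endfacet
 facet normal -0.966 0.235 -0.109
  outer loop
   vertex 1.1 2.2 1.1
   vertex 0.6 0.1 1.0
   vertex 1.1 3.4 3.7
  endloop
 endfacet
 facet normal -0.542 0.168 -0.823
  outer loop
   vertex 1.1 2.2 1.1
   vertex 1.7 1.2 0.5
   vertex 0.6 0.1 1.0
  endloop
 endfacet
 facet normal -0.563 0.750 -0.346
  outer loop
   vertex 1.1 2.2 1.1
   vertex 1.1 3.4 3.7
   vertex 3.6 3.8 0.5
  endloop
 endfacet
 facet normal -0.394 0.288 -0.873
  outer loop
   vertex 1.1 2.2 1.1
   vertex 3.6 3.8 0.5
   vertex 1.7 1.2 0.5
  endloop
 endfacet
 facet normal 0.783 -0.572 -0.243
  outer loop
   vertex 2.3 1.0 2.9
   vertex 1.7 1.2 0.5
   vertex 3.6 3.8 0.5
  endloop
 endfacet
 facet normal 0.883 -0.465 -0.065
  outer loop
   vertex 2.3 1.0 2.9
   vertex 3.6 3.8 0.5
   vertex 3.3 2.8 3.6
  endloop
 endfacet
 facet normal 0.638 -0.738 -0.221
  outer loop
   vertex 2.3 1.0 2.9
   vertex 0.6 0.1 1.0
   vertex 1.7 1.2 0.5
  endloop
 endfacet
 facet normal -0.520 -0.493 0.698
  outer loop
   vertex 2.3 1.0 2.9
   vertex 1.1 3.4 3.7
   vertex 0.6 0.1 1.0
  endloop
 endfacet
 facet normal -0.049 -0.338 0.940
  outer loop
   vertex 2.3 1.0 2.9
   vertex 3.3 2.8 3.6
   vertex 1.1 3.4 3.7
  endloop
 endfacet
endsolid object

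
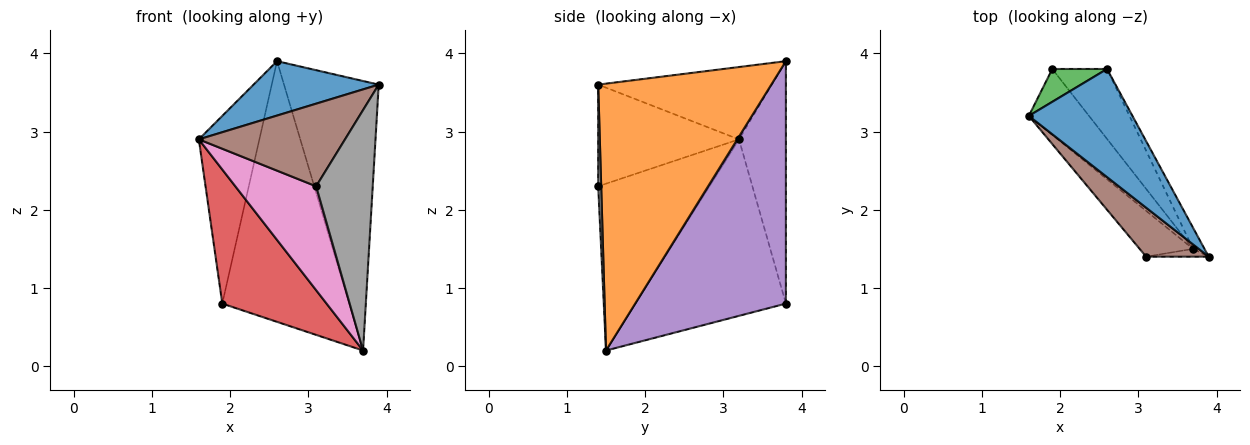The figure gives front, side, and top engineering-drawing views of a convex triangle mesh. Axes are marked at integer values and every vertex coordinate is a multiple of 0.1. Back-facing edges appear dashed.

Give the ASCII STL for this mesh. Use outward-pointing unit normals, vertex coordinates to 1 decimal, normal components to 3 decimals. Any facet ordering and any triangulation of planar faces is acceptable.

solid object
 facet normal -0.529 -0.381 0.758
  outer loop
   vertex 2.6 3.8 3.9
   vertex 1.6 3.2 2.9
   vertex 3.9 1.4 3.6
  endloop
 endfacet
 facet normal 0.877 0.480 -0.037
  outer loop
   vertex 3.7 1.5 0.2
   vertex 2.6 3.8 3.9
   vertex 3.9 1.4 3.6
  endloop
 endfacet
 facet normal -0.607 0.783 0.137
  outer loop
   vertex 1.9 3.8 0.8
   vertex 1.6 3.2 2.9
   vertex 2.6 3.8 3.9
  endloop
 endfacet
 facet normal -0.791 -0.549 -0.270
  outer loop
   vertex 1.9 3.8 0.8
   vertex 3.7 1.5 0.2
   vertex 1.6 3.2 2.9
  endloop
 endfacet
 facet normal 0.754 0.634 -0.170
  outer loop
   vertex 1.9 3.8 0.8
   vertex 2.6 3.8 3.9
   vertex 3.7 1.5 0.2
  endloop
 endfacet
 facet normal -0.638 -0.662 0.393
  outer loop
   vertex 3.1 1.4 2.3
   vertex 3.9 1.4 3.6
   vertex 1.6 3.2 2.9
  endloop
 endfacet
 facet normal -0.783 -0.569 -0.251
  outer loop
   vertex 3.1 1.4 2.3
   vertex 1.6 3.2 2.9
   vertex 3.7 1.5 0.2
  endloop
 endfacet
 facet normal 0.053 -0.998 -0.032
  outer loop
   vertex 3.1 1.4 2.3
   vertex 3.7 1.5 0.2
   vertex 3.9 1.4 3.6
  endloop
 endfacet
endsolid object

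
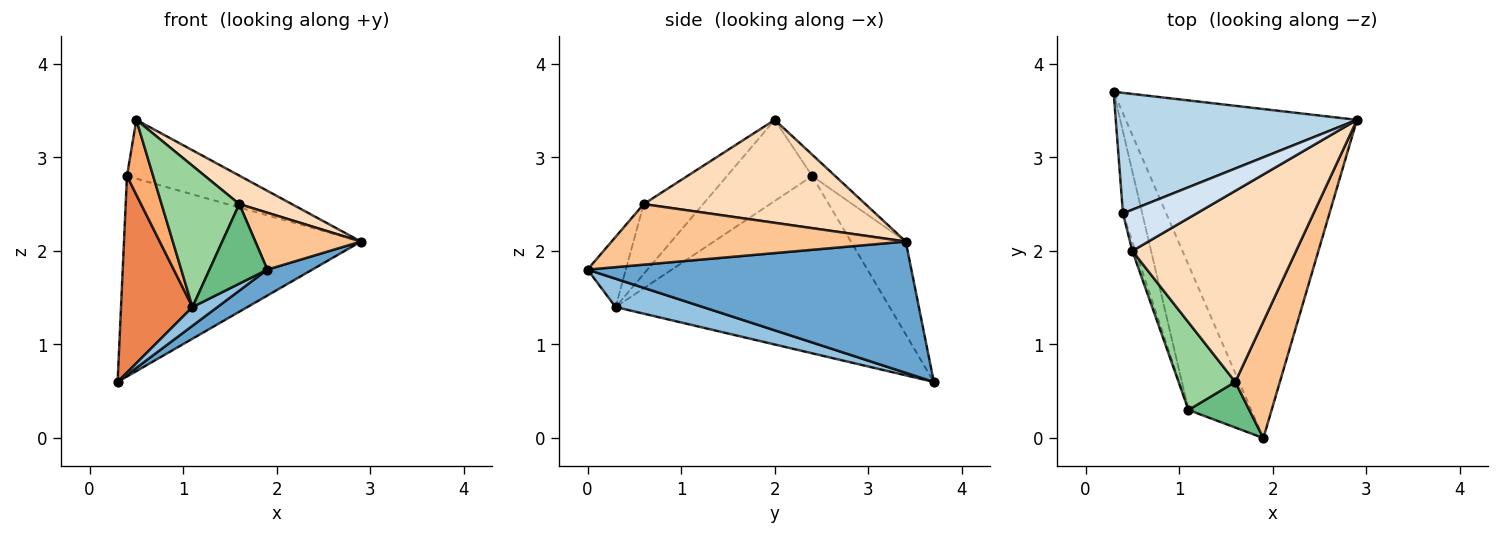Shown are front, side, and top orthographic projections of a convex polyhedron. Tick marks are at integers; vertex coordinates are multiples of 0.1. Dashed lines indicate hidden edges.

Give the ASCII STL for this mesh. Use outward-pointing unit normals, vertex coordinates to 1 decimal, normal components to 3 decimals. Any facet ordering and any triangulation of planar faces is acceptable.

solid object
 facet normal 0.493 -0.068 -0.868
  outer loop
   vertex 1.9 0.0 1.8
   vertex 0.3 3.7 0.6
   vertex 2.9 3.4 2.1
  endloop
 endfacet
 facet normal 0.409 -0.117 -0.905
  outer loop
   vertex 1.1 0.3 1.4
   vertex 0.3 3.7 0.6
   vertex 1.9 0.0 1.8
  endloop
 endfacet
 facet normal -0.195 0.841 0.506
  outer loop
   vertex 0.4 2.4 2.8
   vertex 2.9 3.4 2.1
   vertex 0.3 3.7 0.6
  endloop
 endfacet
 facet normal -0.165 0.808 0.566
  outer loop
   vertex 0.4 2.4 2.8
   vertex 0.5 2.0 3.4
   vertex 2.9 3.4 2.1
  endloop
 endfacet
 facet normal -0.962 -0.251 -0.105
  outer loop
   vertex 0.4 2.4 2.8
   vertex 0.3 3.7 0.6
   vertex 1.1 0.3 1.4
  endloop
 endfacet
 facet normal -0.955 -0.294 -0.037
  outer loop
   vertex 0.4 2.4 2.8
   vertex 1.1 0.3 1.4
   vertex 0.5 2.0 3.4
  endloop
 endfacet
 facet normal 0.774 -0.278 0.570
  outer loop
   vertex 1.6 0.6 2.5
   vertex 1.9 0.0 1.8
   vertex 2.9 3.4 2.1
  endloop
 endfacet
 facet normal 0.528 -0.125 0.840
  outer loop
   vertex 1.6 0.6 2.5
   vertex 2.9 3.4 2.1
   vertex 0.5 2.0 3.4
  endloop
 endfacet
 facet normal -0.498 -0.752 0.431
  outer loop
   vertex 1.6 0.6 2.5
   vertex 1.1 0.3 1.4
   vertex 1.9 0.0 1.8
  endloop
 endfacet
 facet normal -0.545 -0.712 0.442
  outer loop
   vertex 1.6 0.6 2.5
   vertex 0.5 2.0 3.4
   vertex 1.1 0.3 1.4
  endloop
 endfacet
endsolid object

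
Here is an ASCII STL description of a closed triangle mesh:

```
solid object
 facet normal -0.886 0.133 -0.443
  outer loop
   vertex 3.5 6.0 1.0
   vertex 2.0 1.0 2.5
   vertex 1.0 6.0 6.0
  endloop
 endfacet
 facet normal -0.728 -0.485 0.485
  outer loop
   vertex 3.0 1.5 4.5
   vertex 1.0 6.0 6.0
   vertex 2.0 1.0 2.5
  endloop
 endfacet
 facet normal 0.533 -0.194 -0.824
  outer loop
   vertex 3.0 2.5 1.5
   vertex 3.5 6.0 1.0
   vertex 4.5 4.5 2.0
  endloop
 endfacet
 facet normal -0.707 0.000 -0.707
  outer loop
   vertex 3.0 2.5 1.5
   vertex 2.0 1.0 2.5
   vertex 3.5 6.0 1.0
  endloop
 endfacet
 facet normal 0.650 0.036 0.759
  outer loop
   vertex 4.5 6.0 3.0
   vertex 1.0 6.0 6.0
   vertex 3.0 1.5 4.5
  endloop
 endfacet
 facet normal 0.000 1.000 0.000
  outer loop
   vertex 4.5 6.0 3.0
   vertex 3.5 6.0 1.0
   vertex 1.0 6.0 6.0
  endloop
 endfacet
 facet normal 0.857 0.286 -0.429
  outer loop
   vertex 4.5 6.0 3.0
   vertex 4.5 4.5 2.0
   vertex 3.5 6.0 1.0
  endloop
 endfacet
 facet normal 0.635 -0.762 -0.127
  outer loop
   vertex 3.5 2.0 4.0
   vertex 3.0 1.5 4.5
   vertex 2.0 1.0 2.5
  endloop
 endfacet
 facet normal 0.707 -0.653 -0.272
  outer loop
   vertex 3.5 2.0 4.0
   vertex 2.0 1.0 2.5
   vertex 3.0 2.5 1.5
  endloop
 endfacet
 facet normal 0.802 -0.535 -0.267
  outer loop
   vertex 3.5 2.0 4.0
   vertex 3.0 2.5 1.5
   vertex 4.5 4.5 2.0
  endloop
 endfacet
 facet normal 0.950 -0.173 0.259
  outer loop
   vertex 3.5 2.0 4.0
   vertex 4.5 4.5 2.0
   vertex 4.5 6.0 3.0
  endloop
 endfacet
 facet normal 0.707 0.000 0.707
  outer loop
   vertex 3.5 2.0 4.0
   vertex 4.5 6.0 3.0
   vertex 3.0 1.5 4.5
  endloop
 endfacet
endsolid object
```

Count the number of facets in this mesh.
12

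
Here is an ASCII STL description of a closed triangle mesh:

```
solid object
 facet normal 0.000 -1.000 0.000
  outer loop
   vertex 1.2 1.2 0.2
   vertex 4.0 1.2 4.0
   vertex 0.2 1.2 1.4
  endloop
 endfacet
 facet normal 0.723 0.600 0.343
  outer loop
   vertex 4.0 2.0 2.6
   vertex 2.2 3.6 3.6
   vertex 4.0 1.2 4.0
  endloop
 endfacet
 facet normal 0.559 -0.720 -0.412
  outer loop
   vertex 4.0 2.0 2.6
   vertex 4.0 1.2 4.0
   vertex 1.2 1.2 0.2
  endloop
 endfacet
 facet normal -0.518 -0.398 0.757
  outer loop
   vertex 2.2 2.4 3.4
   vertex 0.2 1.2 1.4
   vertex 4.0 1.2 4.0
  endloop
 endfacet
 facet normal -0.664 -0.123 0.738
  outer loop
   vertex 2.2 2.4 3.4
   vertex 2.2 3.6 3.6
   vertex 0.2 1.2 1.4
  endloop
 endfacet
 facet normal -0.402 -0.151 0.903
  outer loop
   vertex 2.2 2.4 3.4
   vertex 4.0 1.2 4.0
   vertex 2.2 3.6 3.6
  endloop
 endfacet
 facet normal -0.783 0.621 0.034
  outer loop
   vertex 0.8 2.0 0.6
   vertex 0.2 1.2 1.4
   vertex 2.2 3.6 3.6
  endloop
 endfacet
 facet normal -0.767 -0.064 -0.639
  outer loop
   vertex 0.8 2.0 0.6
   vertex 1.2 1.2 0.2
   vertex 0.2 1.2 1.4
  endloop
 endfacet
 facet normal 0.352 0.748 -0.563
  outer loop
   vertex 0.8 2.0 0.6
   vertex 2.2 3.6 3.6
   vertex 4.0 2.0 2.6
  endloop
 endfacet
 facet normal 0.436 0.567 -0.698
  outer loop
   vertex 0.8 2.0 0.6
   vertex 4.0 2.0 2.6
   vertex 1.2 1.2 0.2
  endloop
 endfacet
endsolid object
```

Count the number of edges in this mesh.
15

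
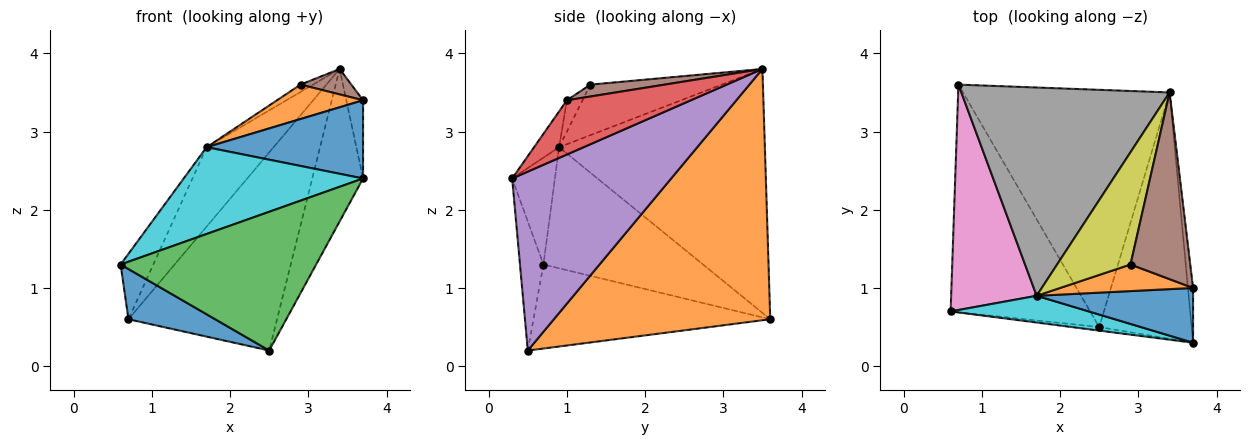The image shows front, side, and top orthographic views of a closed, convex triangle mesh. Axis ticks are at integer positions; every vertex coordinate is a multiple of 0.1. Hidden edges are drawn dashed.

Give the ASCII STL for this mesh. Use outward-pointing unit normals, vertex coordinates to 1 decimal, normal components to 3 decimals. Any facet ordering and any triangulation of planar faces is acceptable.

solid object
 facet normal -0.507 -0.186 -0.842
  outer loop
   vertex 2.5 0.5 0.2
   vertex 0.6 0.7 1.3
   vertex 0.7 3.6 0.6
  endloop
 endfacet
 facet normal 0.682 0.469 -0.561
  outer loop
   vertex 3.4 3.5 3.8
   vertex 2.5 0.5 0.2
   vertex 0.7 3.6 0.6
  endloop
 endfacet
 facet normal -0.119 -0.993 -0.025
  outer loop
   vertex 3.7 0.3 2.4
   vertex 0.6 0.7 1.3
   vertex 2.5 0.5 0.2
  endloop
 endfacet
 facet normal 0.987 0.133 -0.093
  outer loop
   vertex 3.7 0.3 2.4
   vertex 3.4 3.5 3.8
   vertex 3.7 1.0 3.4
  endloop
 endfacet
 facet normal 0.855 0.273 -0.441
  outer loop
   vertex 3.7 0.3 2.4
   vertex 2.5 0.5 0.2
   vertex 3.4 3.5 3.8
  endloop
 endfacet
 facet normal 0.193 -0.132 0.972
  outer loop
   vertex 2.9 1.3 3.6
   vertex 3.7 1.0 3.4
   vertex 3.4 3.5 3.8
  endloop
 endfacet
 facet normal -0.806 0.165 0.569
  outer loop
   vertex 1.7 0.9 2.8
   vertex 0.7 3.6 0.6
   vertex 0.6 0.7 1.3
  endloop
 endfacet
 facet normal -0.738 0.240 0.630
  outer loop
   vertex 1.7 0.9 2.8
   vertex 3.4 3.5 3.8
   vertex 0.7 3.6 0.6
  endloop
 endfacet
 facet normal -0.566 0.054 0.822
  outer loop
   vertex 1.7 0.9 2.8
   vertex 2.9 1.3 3.6
   vertex 3.4 3.5 3.8
  endloop
 endfacet
 facet normal -0.222 -0.932 0.287
  outer loop
   vertex 1.7 0.9 2.8
   vertex 0.6 0.7 1.3
   vertex 3.7 0.3 2.4
  endloop
 endfacet
 facet normal -0.130 -0.812 0.569
  outer loop
   vertex 1.7 0.9 2.8
   vertex 3.7 0.3 2.4
   vertex 3.7 1.0 3.4
  endloop
 endfacet
 facet normal -0.142 -0.783 0.605
  outer loop
   vertex 1.7 0.9 2.8
   vertex 3.7 1.0 3.4
   vertex 2.9 1.3 3.6
  endloop
 endfacet
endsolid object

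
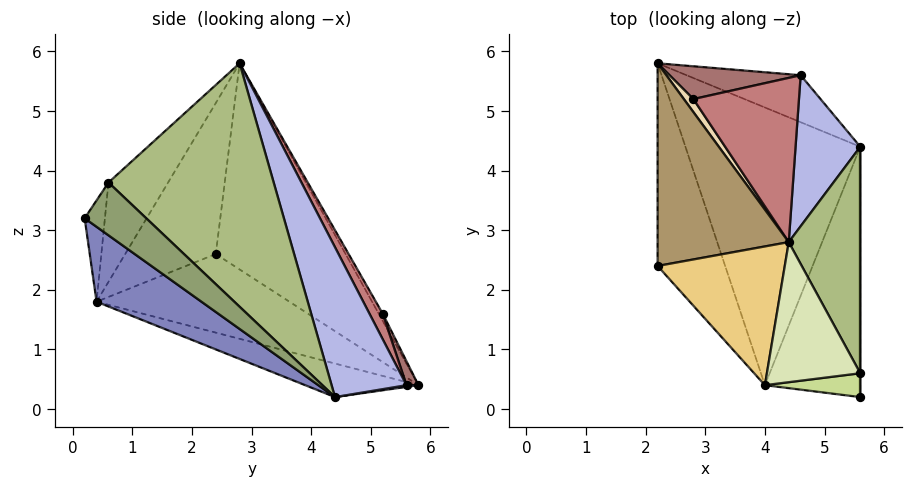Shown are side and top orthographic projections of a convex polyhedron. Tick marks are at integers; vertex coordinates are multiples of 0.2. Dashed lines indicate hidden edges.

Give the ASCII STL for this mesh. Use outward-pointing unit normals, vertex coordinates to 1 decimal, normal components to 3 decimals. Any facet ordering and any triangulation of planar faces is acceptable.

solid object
 facet normal -0.180 -0.303 -0.936
  outer loop
   vertex 4.0 0.4 1.8
   vertex 2.2 5.8 0.4
   vertex 5.6 4.4 0.2
  endloop
 endfacet
 facet normal 0.539 -0.490 -0.686
  outer loop
   vertex 4.0 0.4 1.8
   vertex 5.6 4.4 0.2
   vertex 5.6 0.2 3.2
  endloop
 endfacet
 facet normal 0.015 0.176 -0.984
  outer loop
   vertex 4.6 5.6 0.4
   vertex 5.6 4.4 0.2
   vertex 2.2 5.8 0.4
  endloop
 endfacet
 facet normal 0.752 0.573 0.325
  outer loop
   vertex 4.6 5.6 0.4
   vertex 4.4 2.8 5.8
   vertex 5.6 4.4 0.2
  endloop
 endfacet
 facet normal 1.000 0.000 0.000
  outer loop
   vertex 5.6 0.6 3.8
   vertex 5.6 0.2 3.2
   vertex 5.6 4.4 0.2
  endloop
 endfacet
 facet normal 0.927 0.258 0.272
  outer loop
   vertex 5.6 0.6 3.8
   vertex 5.6 4.4 0.2
   vertex 4.4 2.8 5.8
  endloop
 endfacet
 facet normal -0.508 -0.717 0.478
  outer loop
   vertex 5.6 0.6 3.8
   vertex 4.0 0.4 1.8
   vertex 5.6 0.2 3.2
  endloop
 endfacet
 facet normal -0.510 -0.714 0.479
  outer loop
   vertex 5.6 0.6 3.8
   vertex 4.4 2.8 5.8
   vertex 4.0 0.4 1.8
  endloop
 endfacet
 facet normal -0.797 0.328 0.507
  outer loop
   vertex 2.2 2.4 2.6
   vertex 4.4 2.8 5.8
   vertex 2.2 5.8 0.4
  endloop
 endfacet
 facet normal -0.699 -0.389 -0.601
  outer loop
   vertex 2.2 2.4 2.6
   vertex 2.2 5.8 0.4
   vertex 4.0 0.4 1.8
  endloop
 endfacet
 facet normal -0.556 -0.687 0.468
  outer loop
   vertex 2.2 2.4 2.6
   vertex 4.0 0.4 1.8
   vertex 4.4 2.8 5.8
  endloop
 endfacet
 facet normal -0.424 0.707 0.566
  outer loop
   vertex 2.8 5.2 1.6
   vertex 2.2 5.8 0.4
   vertex 4.4 2.8 5.8
  endloop
 endfacet
 facet normal 0.076 0.906 0.415
  outer loop
   vertex 2.8 5.2 1.6
   vertex 4.6 5.6 0.4
   vertex 2.2 5.8 0.4
  endloop
 endfacet
 facet normal 0.111 0.881 0.461
  outer loop
   vertex 2.8 5.2 1.6
   vertex 4.4 2.8 5.8
   vertex 4.6 5.6 0.4
  endloop
 endfacet
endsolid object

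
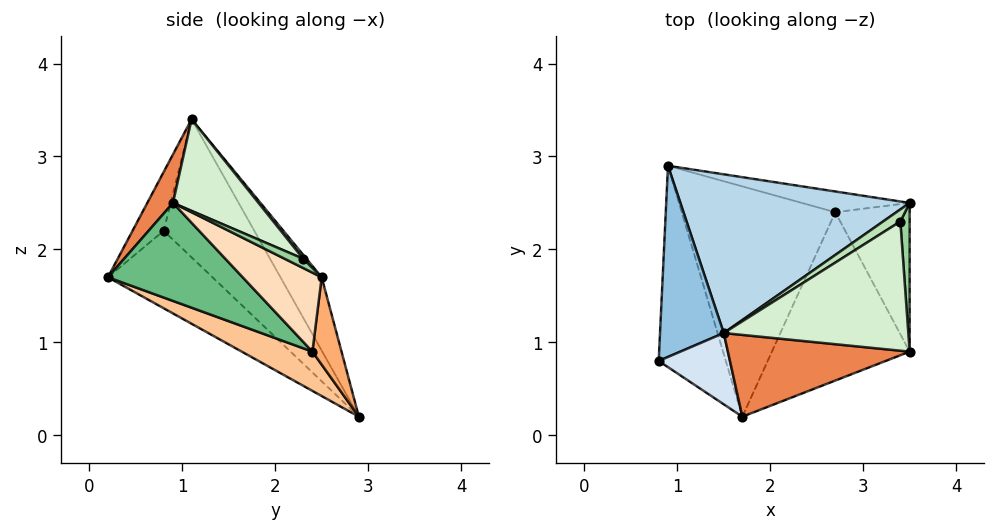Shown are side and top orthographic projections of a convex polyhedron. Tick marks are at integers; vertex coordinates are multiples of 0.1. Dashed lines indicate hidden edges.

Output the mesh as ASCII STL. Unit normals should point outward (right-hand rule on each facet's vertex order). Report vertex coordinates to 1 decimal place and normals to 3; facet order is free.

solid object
 facet normal -0.651 -0.507 -0.565
  outer loop
   vertex 1.7 0.2 1.7
   vertex 0.8 0.8 2.2
   vertex 0.9 2.9 0.2
  endloop
 endfacet
 facet normal -0.830 0.405 0.383
  outer loop
   vertex 1.5 1.1 3.4
   vertex 0.9 2.9 0.2
   vertex 0.8 0.8 2.2
  endloop
 endfacet
 facet normal -0.162 0.847 0.507
  outer loop
   vertex 1.5 1.1 3.4
   vertex 3.5 2.5 1.7
   vertex 0.9 2.9 0.2
  endloop
 endfacet
 facet normal -0.338 -0.848 0.409
  outer loop
   vertex 1.5 1.1 3.4
   vertex 0.8 0.8 2.2
   vertex 1.7 0.2 1.7
  endloop
 endfacet
 facet normal 0.127 -0.870 0.476
  outer loop
   vertex 1.5 1.1 3.4
   vertex 1.7 0.2 1.7
   vertex 3.5 0.9 2.5
  endloop
 endfacet
 facet normal 0.407 0.763 -0.503
  outer loop
   vertex 2.7 2.4 0.9
   vertex 0.9 2.9 0.2
   vertex 3.5 2.5 1.7
  endloop
 endfacet
 facet normal 0.225 -0.422 -0.879
  outer loop
   vertex 2.7 2.4 0.9
   vertex 1.7 0.2 1.7
   vertex 0.9 2.9 0.2
  endloop
 endfacet
 facet normal 0.689 -0.324 -0.648
  outer loop
   vertex 2.7 2.4 0.9
   vertex 3.5 2.5 1.7
   vertex 3.5 0.9 2.5
  endloop
 endfacet
 facet normal 0.506 -0.488 -0.711
  outer loop
   vertex 2.7 2.4 0.9
   vertex 3.5 0.9 2.5
   vertex 1.7 0.2 1.7
  endloop
 endfacet
 facet normal 0.667 0.333 0.667
  outer loop
   vertex 3.4 2.3 1.9
   vertex 3.5 0.9 2.5
   vertex 3.5 2.5 1.7
  endloop
 endfacet
 facet normal 0.170 0.653 0.738
  outer loop
   vertex 3.4 2.3 1.9
   vertex 3.5 2.5 1.7
   vertex 1.5 1.1 3.4
  endloop
 endfacet
 facet normal 0.411 0.384 0.827
  outer loop
   vertex 3.4 2.3 1.9
   vertex 1.5 1.1 3.4
   vertex 3.5 0.9 2.5
  endloop
 endfacet
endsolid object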